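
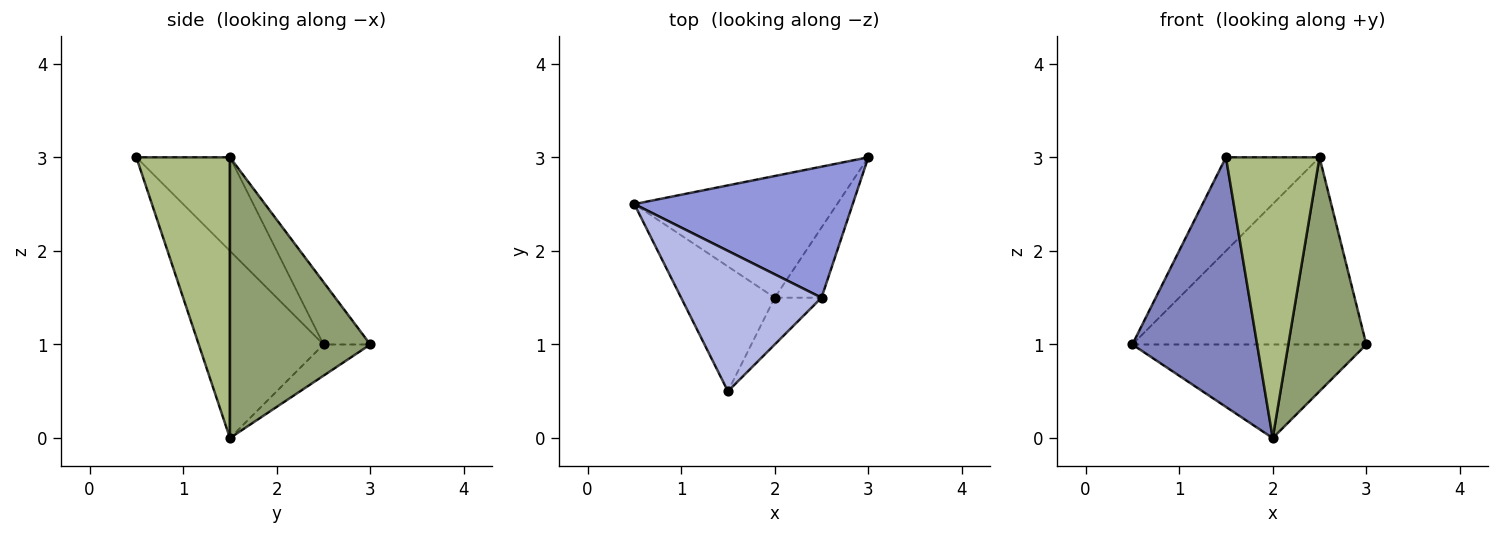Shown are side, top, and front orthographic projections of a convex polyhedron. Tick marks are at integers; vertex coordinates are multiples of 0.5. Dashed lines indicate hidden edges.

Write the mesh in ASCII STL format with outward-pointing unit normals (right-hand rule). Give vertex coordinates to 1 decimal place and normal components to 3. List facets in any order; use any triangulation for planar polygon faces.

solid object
 facet normal -0.121 0.605 -0.787
  outer loop
   vertex 2.0 1.5 0.0
   vertex 0.5 2.5 1.0
   vertex 3.0 3.0 1.0
  endloop
 endfacet
 facet normal -0.667 -0.667 -0.333
  outer loop
   vertex 2.0 1.5 0.0
   vertex 1.5 0.5 3.0
   vertex 0.5 2.5 1.0
  endloop
 endfacet
 facet normal -0.162 0.808 0.566
  outer loop
   vertex 2.5 1.5 3.0
   vertex 3.0 3.0 1.0
   vertex 0.5 2.5 1.0
  endloop
 endfacet
 facet normal -0.485 0.485 0.728
  outer loop
   vertex 2.5 1.5 3.0
   vertex 0.5 2.5 1.0
   vertex 1.5 0.5 3.0
  endloop
 endfacet
 facet normal 0.865 -0.481 -0.144
  outer loop
   vertex 2.5 1.5 3.0
   vertex 2.0 1.5 0.0
   vertex 3.0 3.0 1.0
  endloop
 endfacet
 facet normal 0.702 -0.702 -0.117
  outer loop
   vertex 2.5 1.5 3.0
   vertex 1.5 0.5 3.0
   vertex 2.0 1.5 0.0
  endloop
 endfacet
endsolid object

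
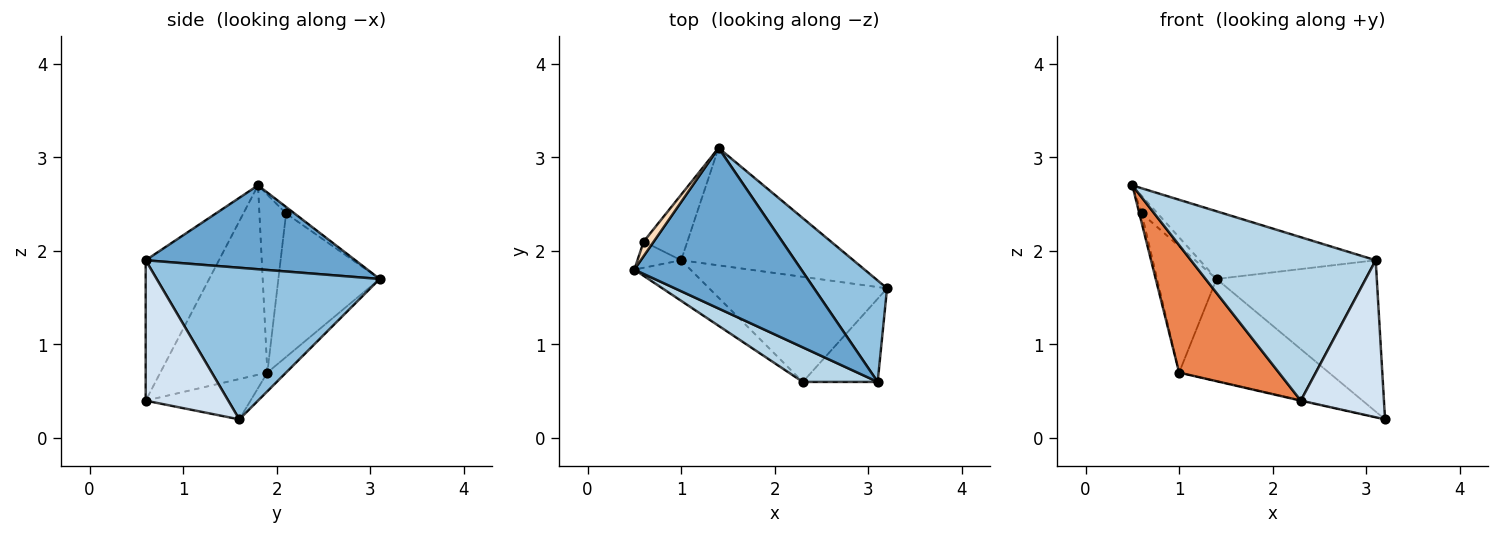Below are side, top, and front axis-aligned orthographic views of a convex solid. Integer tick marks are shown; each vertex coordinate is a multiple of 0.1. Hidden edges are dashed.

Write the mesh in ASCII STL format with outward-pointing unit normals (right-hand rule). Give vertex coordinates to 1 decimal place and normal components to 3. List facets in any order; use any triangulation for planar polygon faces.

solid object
 facet normal 0.420 0.353 0.836
  outer loop
   vertex 3.1 0.6 1.9
   vertex 1.4 3.1 1.7
   vertex 0.5 1.8 2.7
  endloop
 endfacet
 facet normal 0.756 0.543 0.364
  outer loop
   vertex 3.1 0.6 1.9
   vertex 3.2 1.6 0.2
   vertex 1.4 3.1 1.7
  endloop
 endfacet
 facet normal -0.362 -0.912 0.193
  outer loop
   vertex 3.1 0.6 1.9
   vertex 0.5 1.8 2.7
   vertex 2.3 0.6 0.4
  endloop
 endfacet
 facet normal 0.660 -0.664 -0.352
  outer loop
   vertex 3.1 0.6 1.9
   vertex 2.3 0.6 0.4
   vertex 3.2 1.6 0.2
  endloop
 endfacet
 facet normal -0.715 -0.666 -0.212
  outer loop
   vertex 1.0 1.9 0.7
   vertex 2.3 0.6 0.4
   vertex 0.5 1.8 2.7
  endloop
 endfacet
 facet normal -0.082 0.654 -0.752
  outer loop
   vertex 1.0 1.9 0.7
   vertex 1.4 3.1 1.7
   vertex 3.2 1.6 0.2
  endloop
 endfacet
 facet normal -0.221 0.004 -0.975
  outer loop
   vertex 1.0 1.9 0.7
   vertex 3.2 1.6 0.2
   vertex 2.3 0.6 0.4
  endloop
 endfacet
 facet normal -0.378 0.715 0.588
  outer loop
   vertex 0.6 2.1 2.4
   vertex 0.5 1.8 2.7
   vertex 1.4 3.1 1.7
  endloop
 endfacet
 facet normal -0.968 0.085 -0.238
  outer loop
   vertex 0.6 2.1 2.4
   vertex 1.0 1.9 0.7
   vertex 0.5 1.8 2.7
  endloop
 endfacet
 facet normal -0.834 0.490 -0.254
  outer loop
   vertex 0.6 2.1 2.4
   vertex 1.4 3.1 1.7
   vertex 1.0 1.9 0.7
  endloop
 endfacet
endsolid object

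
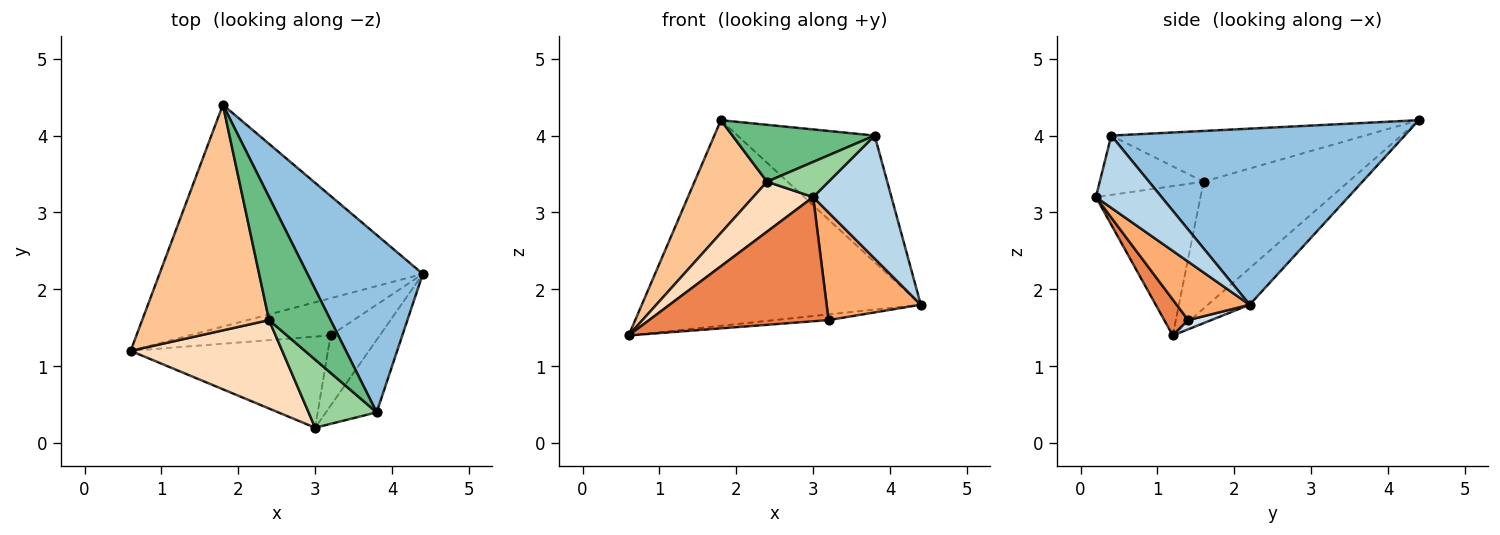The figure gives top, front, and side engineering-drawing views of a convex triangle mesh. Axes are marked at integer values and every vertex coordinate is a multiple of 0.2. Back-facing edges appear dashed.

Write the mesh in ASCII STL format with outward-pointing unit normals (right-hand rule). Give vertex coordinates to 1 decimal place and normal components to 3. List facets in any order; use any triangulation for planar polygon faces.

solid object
 facet normal -0.101 0.676 -0.730
  outer loop
   vertex 1.8 4.4 4.2
   vertex 4.4 2.2 1.8
   vertex 0.6 1.2 1.4
  endloop
 endfacet
 facet normal 0.779 0.364 0.510
  outer loop
   vertex 3.8 0.4 4.0
   vertex 4.4 2.2 1.8
   vertex 1.8 4.4 4.2
  endloop
 endfacet
 facet normal 0.586 -0.698 -0.411
  outer loop
   vertex 3.8 0.4 4.0
   vertex 3.0 0.2 3.2
   vertex 4.4 2.2 1.8
  endloop
 endfacet
 facet normal 0.064 0.150 -0.987
  outer loop
   vertex 3.2 1.4 1.6
   vertex 0.6 1.2 1.4
   vertex 4.4 2.2 1.8
  endloop
 endfacet
 facet normal 0.107 -0.802 -0.588
  outer loop
   vertex 3.2 1.4 1.6
   vertex 3.0 0.2 3.2
   vertex 0.6 1.2 1.4
  endloop
 endfacet
 facet normal 0.545 -0.702 -0.459
  outer loop
   vertex 3.2 1.4 1.6
   vertex 4.4 2.2 1.8
   vertex 3.0 0.2 3.2
  endloop
 endfacet
 facet normal -0.667 -0.333 0.667
  outer loop
   vertex 2.4 1.6 3.4
   vertex 1.8 4.4 4.2
   vertex 0.6 1.2 1.4
  endloop
 endfacet
 facet normal -0.651 -0.373 0.661
  outer loop
   vertex 2.4 1.6 3.4
   vertex 0.6 1.2 1.4
   vertex 3.0 0.2 3.2
  endloop
 endfacet
 facet normal -0.599 -0.336 0.727
  outer loop
   vertex 2.4 1.6 3.4
   vertex 3.8 0.4 4.0
   vertex 1.8 4.4 4.2
  endloop
 endfacet
 facet normal -0.612 -0.363 0.703
  outer loop
   vertex 2.4 1.6 3.4
   vertex 3.0 0.2 3.2
   vertex 3.8 0.4 4.0
  endloop
 endfacet
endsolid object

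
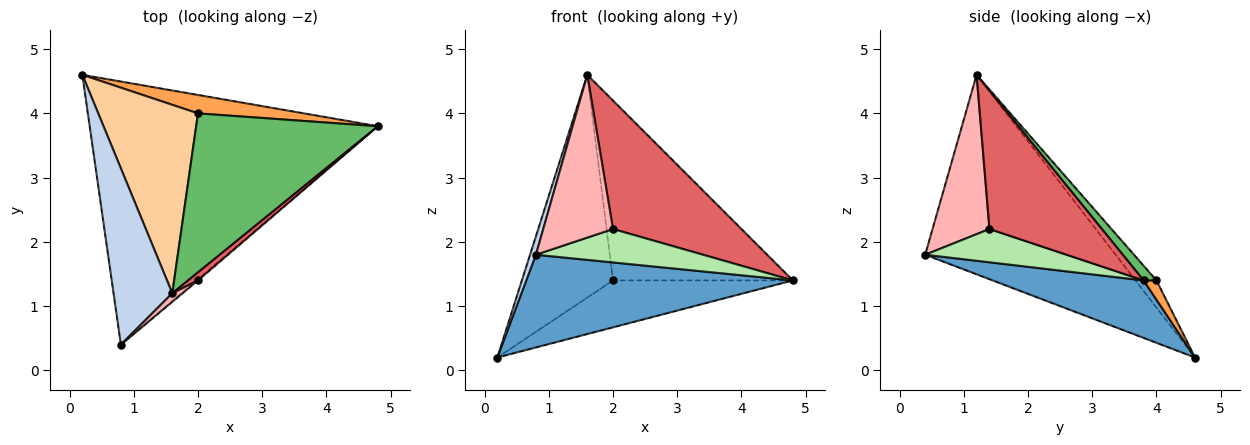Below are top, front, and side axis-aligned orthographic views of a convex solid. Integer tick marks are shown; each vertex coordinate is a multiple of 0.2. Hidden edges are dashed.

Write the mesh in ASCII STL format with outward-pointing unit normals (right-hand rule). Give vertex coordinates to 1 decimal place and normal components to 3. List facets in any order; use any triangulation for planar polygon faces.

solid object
 facet normal 0.185 -0.327 -0.927
  outer loop
   vertex 0.8 0.4 1.8
   vertex 0.2 4.6 0.2
   vertex 4.8 3.8 1.4
  endloop
 endfacet
 facet normal -0.959 -0.029 0.282
  outer loop
   vertex 1.6 1.2 4.6
   vertex 0.2 4.6 0.2
   vertex 0.8 0.4 1.8
  endloop
 endfacet
 facet normal 0.066 0.929 0.365
  outer loop
   vertex 2.0 4.0 1.4
   vertex 4.8 3.8 1.4
   vertex 0.2 4.6 0.2
  endloop
 endfacet
 facet normal -0.173 0.752 0.636
  outer loop
   vertex 2.0 4.0 1.4
   vertex 0.2 4.6 0.2
   vertex 1.6 1.2 4.6
  endloop
 endfacet
 facet normal 0.053 0.748 0.661
  outer loop
   vertex 2.0 4.0 1.4
   vertex 1.6 1.2 4.6
   vertex 4.8 3.8 1.4
  endloop
 endfacet
 facet normal 0.646 -0.763 -0.029
  outer loop
   vertex 2.0 1.4 2.2
   vertex 0.8 0.4 1.8
   vertex 4.8 3.8 1.4
  endloop
 endfacet
 facet normal 0.658 -0.752 0.047
  outer loop
   vertex 2.0 1.4 2.2
   vertex 4.8 3.8 1.4
   vertex 1.6 1.2 4.6
  endloop
 endfacet
 facet normal 0.632 -0.774 0.041
  outer loop
   vertex 2.0 1.4 2.2
   vertex 1.6 1.2 4.6
   vertex 0.8 0.4 1.8
  endloop
 endfacet
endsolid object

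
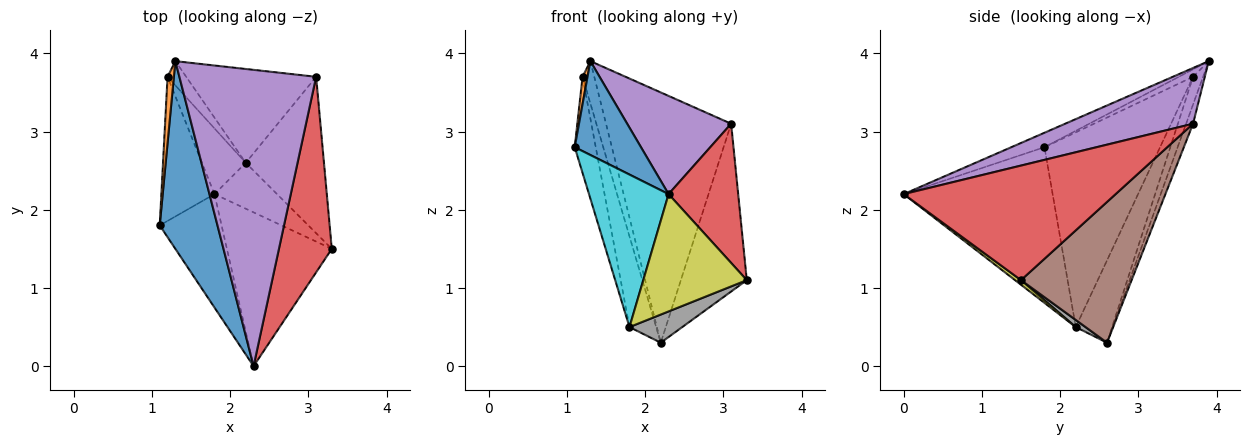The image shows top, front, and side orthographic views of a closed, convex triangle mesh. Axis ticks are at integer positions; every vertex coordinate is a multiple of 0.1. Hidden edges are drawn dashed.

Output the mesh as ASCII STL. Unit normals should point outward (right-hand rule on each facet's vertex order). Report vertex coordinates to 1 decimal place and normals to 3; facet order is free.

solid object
 facet normal -0.218 -0.436 0.873
  outer loop
   vertex 2.3 0.0 2.2
   vertex 1.3 3.9 3.9
   vertex 1.1 1.8 2.8
  endloop
 endfacet
 facet normal -0.736 -0.258 0.626
  outer loop
   vertex 1.2 3.7 3.7
   vertex 1.1 1.8 2.8
   vertex 1.3 3.9 3.9
  endloop
 endfacet
 facet normal -0.594 0.698 -0.400
  outer loop
   vertex 1.2 3.7 3.7
   vertex 1.3 3.9 3.9
   vertex 2.2 2.6 0.3
  endloop
 endfacet
 facet normal 0.870 -0.286 0.401
  outer loop
   vertex 3.1 3.7 3.1
   vertex 2.3 0.0 2.2
   vertex 3.3 1.5 1.1
  endloop
 endfacet
 facet normal 0.361 -0.293 0.885
  outer loop
   vertex 3.1 3.7 3.1
   vertex 1.3 3.9 3.9
   vertex 2.3 0.0 2.2
  endloop
 endfacet
 facet normal 0.775 0.462 -0.431
  outer loop
   vertex 3.1 3.7 3.1
   vertex 3.3 1.5 1.1
   vertex 2.2 2.6 0.3
  endloop
 endfacet
 facet normal -0.052 0.935 -0.351
  outer loop
   vertex 3.1 3.7 3.1
   vertex 2.2 2.6 0.3
   vertex 1.3 3.9 3.9
  endloop
 endfacet
 facet normal 0.096 -0.521 -0.848
  outer loop
   vertex 1.8 2.2 0.5
   vertex 2.2 2.6 0.3
   vertex 3.3 1.5 1.1
  endloop
 endfacet
 facet normal 0.035 -0.606 -0.795
  outer loop
   vertex 1.8 2.2 0.5
   vertex 3.3 1.5 1.1
   vertex 2.3 0.0 2.2
  endloop
 endfacet
 facet normal -0.832 -0.445 -0.331
  outer loop
   vertex 1.8 2.2 0.5
   vertex 2.3 0.0 2.2
   vertex 1.1 1.8 2.8
  endloop
 endfacet
 facet normal -0.950 0.173 -0.259
  outer loop
   vertex 1.8 2.2 0.5
   vertex 1.1 1.8 2.8
   vertex 1.2 3.7 3.7
  endloop
 endfacet
 facet normal -0.741 0.544 -0.394
  outer loop
   vertex 1.8 2.2 0.5
   vertex 1.2 3.7 3.7
   vertex 2.2 2.6 0.3
  endloop
 endfacet
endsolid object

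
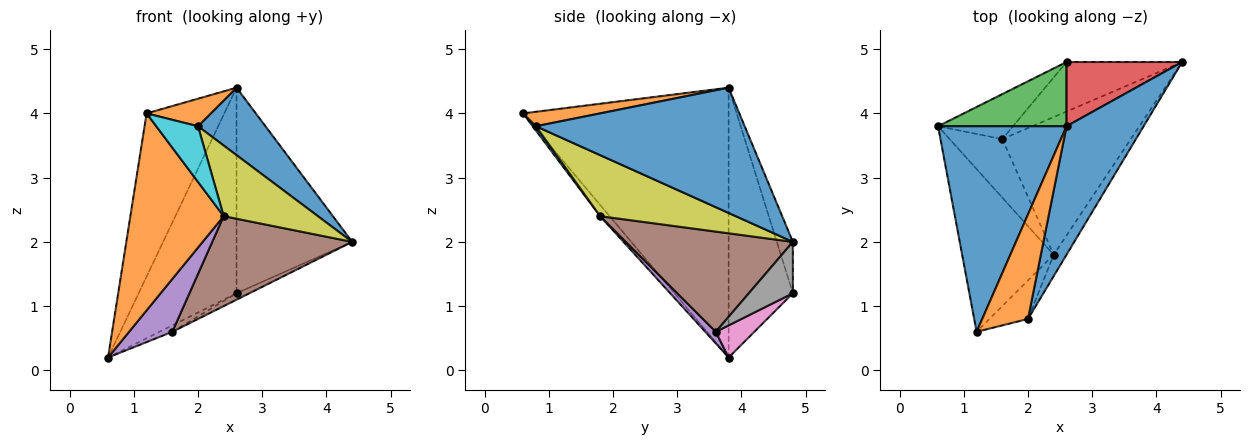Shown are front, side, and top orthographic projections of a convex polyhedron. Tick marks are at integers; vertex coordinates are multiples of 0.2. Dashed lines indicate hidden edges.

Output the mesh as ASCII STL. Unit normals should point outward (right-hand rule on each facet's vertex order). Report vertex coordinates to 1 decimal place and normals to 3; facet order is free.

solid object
 facet normal -0.854 0.323 0.407
  outer loop
   vertex 2.6 3.8 4.4
   vertex 0.6 3.8 0.2
   vertex 1.2 0.6 4.0
  endloop
 endfacet
 facet normal -0.078 -0.769 -0.635
  outer loop
   vertex 2.4 1.8 2.4
   vertex 1.2 0.6 4.0
   vertex 0.6 3.8 0.2
  endloop
 endfacet
 facet normal -0.531 0.809 0.253
  outer loop
   vertex 2.6 4.8 1.2
   vertex 0.6 3.8 0.2
   vertex 2.6 3.8 4.4
  endloop
 endfacet
 facet normal -0.131 0.946 0.296
  outer loop
   vertex 2.6 4.8 1.2
   vertex 2.6 3.8 4.4
   vertex 4.4 4.8 2.0
  endloop
 endfacet
 facet normal 0.161 -0.661 -0.733
  outer loop
   vertex 1.6 3.6 0.6
   vertex 2.4 1.8 2.4
   vertex 0.6 3.8 0.2
  endloop
 endfacet
 facet normal 0.547 -0.458 -0.701
  outer loop
   vertex 1.6 3.6 0.6
   vertex 4.4 4.8 2.0
   vertex 2.4 1.8 2.4
  endloop
 endfacet
 facet normal 0.391 0.130 -0.911
  outer loop
   vertex 1.6 3.6 0.6
   vertex 0.6 3.8 0.2
   vertex 2.6 4.8 1.2
  endloop
 endfacet
 facet normal 0.403 0.118 -0.907
  outer loop
   vertex 1.6 3.6 0.6
   vertex 2.6 4.8 1.2
   vertex 4.4 4.8 2.0
  endloop
 endfacet
 facet normal 0.809 -0.562 -0.170
  outer loop
   vertex 2.0 0.8 3.8
   vertex 2.4 1.8 2.4
   vertex 4.4 4.8 2.0
  endloop
 endfacet
 facet normal 0.063 -0.821 -0.568
  outer loop
   vertex 2.0 0.8 3.8
   vertex 1.2 0.6 4.0
   vertex 2.4 1.8 2.4
  endloop
 endfacet
 facet normal 0.821 -0.265 0.505
  outer loop
   vertex 2.0 0.8 3.8
   vertex 4.4 4.8 2.0
   vertex 2.6 3.8 4.4
  endloop
 endfacet
 facet normal 0.292 -0.243 0.925
  outer loop
   vertex 2.0 0.8 3.8
   vertex 2.6 3.8 4.4
   vertex 1.2 0.6 4.0
  endloop
 endfacet
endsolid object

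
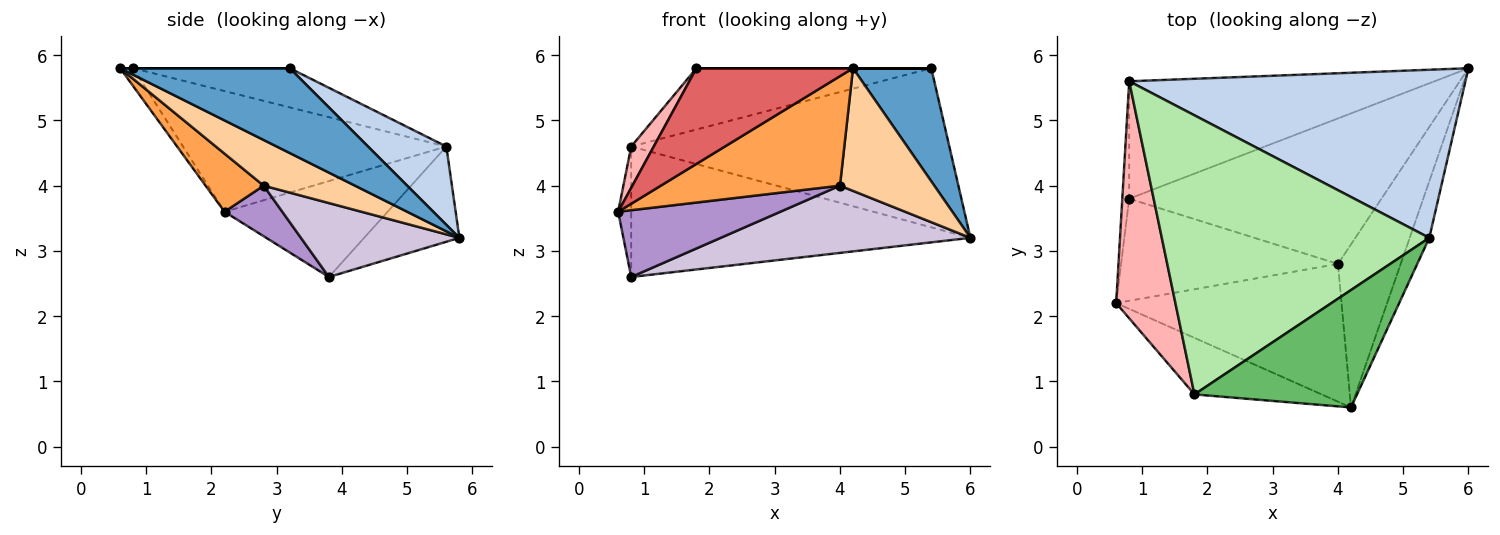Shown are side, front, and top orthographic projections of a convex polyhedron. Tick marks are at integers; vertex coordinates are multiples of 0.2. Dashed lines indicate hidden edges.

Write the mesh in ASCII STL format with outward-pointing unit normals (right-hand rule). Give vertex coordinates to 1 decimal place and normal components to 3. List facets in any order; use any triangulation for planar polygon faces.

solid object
 facet normal 0.889 -0.410 -0.205
  outer loop
   vertex 5.4 3.2 5.8
   vertex 4.2 0.6 5.8
   vertex 6.0 5.8 3.2
  endloop
 endfacet
 facet normal 0.167 0.678 0.716
  outer loop
   vertex 0.8 5.6 4.6
   vertex 5.4 3.2 5.8
   vertex 6.0 5.8 3.2
  endloop
 endfacet
 facet normal 0.198 -0.610 -0.767
  outer loop
   vertex 4.0 2.8 4.0
   vertex 4.2 0.6 5.8
   vertex 0.6 2.2 3.6
  endloop
 endfacet
 facet normal 0.503 -0.519 -0.691
  outer loop
   vertex 4.0 2.8 4.0
   vertex 6.0 5.8 3.2
   vertex 4.2 0.6 5.8
  endloop
 endfacet
 facet normal 0.000 0.000 1.000
  outer loop
   vertex 1.8 0.8 5.8
   vertex 4.2 0.6 5.8
   vertex 5.4 3.2 5.8
  endloop
 endfacet
 facet normal -0.141 0.212 0.967
  outer loop
   vertex 1.8 0.8 5.8
   vertex 5.4 3.2 5.8
   vertex 0.8 5.6 4.6
  endloop
 endfacet
 facet normal -0.072 -0.859 -0.507
  outer loop
   vertex 1.8 0.8 5.8
   vertex 0.6 2.2 3.6
   vertex 4.2 0.6 5.8
  endloop
 endfacet
 facet normal -0.895 -0.077 0.439
  outer loop
   vertex 1.8 0.8 5.8
   vertex 0.8 5.6 4.6
   vertex 0.6 2.2 3.6
  endloop
 endfacet
 facet normal 0.191 -0.537 -0.821
  outer loop
   vertex 0.8 3.8 2.6
   vertex 4.0 2.8 4.0
   vertex 0.6 2.2 3.6
  endloop
 endfacet
 facet normal 0.257 -0.405 -0.877
  outer loop
   vertex 0.8 3.8 2.6
   vertex 6.0 5.8 3.2
   vertex 4.0 2.8 4.0
  endloop
 endfacet
 facet normal -0.994 0.080 -0.072
  outer loop
   vertex 0.8 3.8 2.6
   vertex 0.6 2.2 3.6
   vertex 0.8 5.6 4.6
  endloop
 endfacet
 facet normal -0.204 0.728 -0.655
  outer loop
   vertex 0.8 3.8 2.6
   vertex 0.8 5.6 4.6
   vertex 6.0 5.8 3.2
  endloop
 endfacet
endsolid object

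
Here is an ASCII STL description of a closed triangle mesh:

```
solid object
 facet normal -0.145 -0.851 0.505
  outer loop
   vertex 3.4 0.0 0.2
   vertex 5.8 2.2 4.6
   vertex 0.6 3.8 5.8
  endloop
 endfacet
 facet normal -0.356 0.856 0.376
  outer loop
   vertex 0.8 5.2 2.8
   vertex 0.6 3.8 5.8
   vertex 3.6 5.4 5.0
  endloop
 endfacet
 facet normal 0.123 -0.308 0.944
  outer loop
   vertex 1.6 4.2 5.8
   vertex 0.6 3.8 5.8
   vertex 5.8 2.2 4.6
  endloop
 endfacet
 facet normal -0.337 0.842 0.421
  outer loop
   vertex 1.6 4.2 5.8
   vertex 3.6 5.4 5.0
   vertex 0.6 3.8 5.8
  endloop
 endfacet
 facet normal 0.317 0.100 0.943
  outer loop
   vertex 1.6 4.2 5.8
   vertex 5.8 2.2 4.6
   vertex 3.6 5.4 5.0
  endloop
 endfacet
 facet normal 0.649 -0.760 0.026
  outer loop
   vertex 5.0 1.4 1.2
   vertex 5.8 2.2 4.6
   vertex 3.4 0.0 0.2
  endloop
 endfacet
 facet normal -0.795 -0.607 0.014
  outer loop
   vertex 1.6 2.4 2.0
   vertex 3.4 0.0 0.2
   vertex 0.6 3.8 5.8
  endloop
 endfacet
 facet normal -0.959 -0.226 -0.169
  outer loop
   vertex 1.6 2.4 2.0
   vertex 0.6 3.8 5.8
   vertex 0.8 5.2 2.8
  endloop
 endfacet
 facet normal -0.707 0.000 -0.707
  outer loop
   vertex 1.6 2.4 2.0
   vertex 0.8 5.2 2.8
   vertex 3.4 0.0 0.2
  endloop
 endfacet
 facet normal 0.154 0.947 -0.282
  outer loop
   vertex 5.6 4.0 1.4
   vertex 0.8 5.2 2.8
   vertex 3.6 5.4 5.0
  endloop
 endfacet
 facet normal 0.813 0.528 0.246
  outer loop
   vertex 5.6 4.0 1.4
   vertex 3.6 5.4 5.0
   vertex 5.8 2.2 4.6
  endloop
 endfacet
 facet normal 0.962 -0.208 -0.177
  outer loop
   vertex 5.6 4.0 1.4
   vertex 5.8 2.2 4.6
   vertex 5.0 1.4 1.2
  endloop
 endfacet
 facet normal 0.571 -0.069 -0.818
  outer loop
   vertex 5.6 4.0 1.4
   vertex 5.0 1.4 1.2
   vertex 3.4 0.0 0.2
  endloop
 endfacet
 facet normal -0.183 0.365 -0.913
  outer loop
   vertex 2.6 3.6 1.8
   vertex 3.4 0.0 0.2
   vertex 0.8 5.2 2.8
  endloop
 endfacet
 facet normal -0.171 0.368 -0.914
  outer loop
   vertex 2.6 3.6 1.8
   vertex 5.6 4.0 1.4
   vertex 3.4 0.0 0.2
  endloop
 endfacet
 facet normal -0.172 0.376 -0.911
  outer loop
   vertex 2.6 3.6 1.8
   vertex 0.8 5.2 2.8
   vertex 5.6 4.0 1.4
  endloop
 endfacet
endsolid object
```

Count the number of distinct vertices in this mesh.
10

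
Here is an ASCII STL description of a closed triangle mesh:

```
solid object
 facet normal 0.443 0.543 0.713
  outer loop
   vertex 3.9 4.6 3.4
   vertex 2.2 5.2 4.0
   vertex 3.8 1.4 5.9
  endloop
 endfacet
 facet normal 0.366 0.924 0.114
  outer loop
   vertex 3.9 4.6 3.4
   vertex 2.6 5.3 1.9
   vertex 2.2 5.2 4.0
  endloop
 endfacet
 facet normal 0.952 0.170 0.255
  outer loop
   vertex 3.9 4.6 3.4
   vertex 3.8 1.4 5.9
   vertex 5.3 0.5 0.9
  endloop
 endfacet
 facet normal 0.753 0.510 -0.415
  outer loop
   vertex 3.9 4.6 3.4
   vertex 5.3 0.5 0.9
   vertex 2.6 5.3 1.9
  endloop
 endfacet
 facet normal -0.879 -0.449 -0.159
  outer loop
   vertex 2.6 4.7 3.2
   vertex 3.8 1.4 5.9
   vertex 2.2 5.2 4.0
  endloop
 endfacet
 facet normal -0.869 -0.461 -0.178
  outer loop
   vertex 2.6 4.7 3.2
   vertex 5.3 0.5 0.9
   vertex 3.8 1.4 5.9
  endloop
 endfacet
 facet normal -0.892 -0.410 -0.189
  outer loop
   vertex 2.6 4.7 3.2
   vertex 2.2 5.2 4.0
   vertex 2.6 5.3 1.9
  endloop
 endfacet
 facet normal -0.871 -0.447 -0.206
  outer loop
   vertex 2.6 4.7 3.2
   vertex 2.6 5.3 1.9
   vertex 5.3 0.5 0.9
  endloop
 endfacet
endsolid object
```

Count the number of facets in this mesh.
8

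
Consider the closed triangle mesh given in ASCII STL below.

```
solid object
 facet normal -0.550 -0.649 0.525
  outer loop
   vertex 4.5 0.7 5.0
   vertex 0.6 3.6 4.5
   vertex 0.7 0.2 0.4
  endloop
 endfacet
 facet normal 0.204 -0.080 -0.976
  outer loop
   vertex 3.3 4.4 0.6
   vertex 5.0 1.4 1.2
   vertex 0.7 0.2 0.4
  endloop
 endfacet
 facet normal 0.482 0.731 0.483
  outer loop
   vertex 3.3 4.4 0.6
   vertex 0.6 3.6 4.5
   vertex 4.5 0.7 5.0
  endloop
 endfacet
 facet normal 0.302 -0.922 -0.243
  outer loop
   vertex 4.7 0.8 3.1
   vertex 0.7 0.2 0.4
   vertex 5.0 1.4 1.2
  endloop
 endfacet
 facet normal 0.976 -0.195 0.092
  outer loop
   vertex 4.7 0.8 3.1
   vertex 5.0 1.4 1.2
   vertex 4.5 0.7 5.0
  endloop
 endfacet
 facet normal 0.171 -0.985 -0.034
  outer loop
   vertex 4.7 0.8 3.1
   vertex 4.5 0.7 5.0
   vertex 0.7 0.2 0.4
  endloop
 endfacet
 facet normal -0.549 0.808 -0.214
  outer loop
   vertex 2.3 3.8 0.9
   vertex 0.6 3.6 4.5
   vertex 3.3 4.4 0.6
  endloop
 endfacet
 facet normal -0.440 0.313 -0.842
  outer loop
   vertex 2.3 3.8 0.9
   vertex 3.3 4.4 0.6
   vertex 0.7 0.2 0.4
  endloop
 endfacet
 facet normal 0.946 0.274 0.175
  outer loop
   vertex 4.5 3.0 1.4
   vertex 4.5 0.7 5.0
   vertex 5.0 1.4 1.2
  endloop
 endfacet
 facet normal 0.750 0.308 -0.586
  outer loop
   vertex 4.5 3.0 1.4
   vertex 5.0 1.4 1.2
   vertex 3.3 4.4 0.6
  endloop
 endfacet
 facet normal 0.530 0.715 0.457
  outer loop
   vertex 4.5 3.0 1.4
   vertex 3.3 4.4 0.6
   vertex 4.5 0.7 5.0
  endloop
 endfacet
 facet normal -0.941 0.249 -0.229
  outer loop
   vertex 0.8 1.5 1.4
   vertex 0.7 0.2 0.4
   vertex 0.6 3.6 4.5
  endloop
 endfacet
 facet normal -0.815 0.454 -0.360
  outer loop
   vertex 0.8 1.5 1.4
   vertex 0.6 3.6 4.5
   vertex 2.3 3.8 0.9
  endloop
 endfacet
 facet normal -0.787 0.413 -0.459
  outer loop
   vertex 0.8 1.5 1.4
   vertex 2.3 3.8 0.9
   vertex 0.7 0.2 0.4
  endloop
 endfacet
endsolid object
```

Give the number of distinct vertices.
9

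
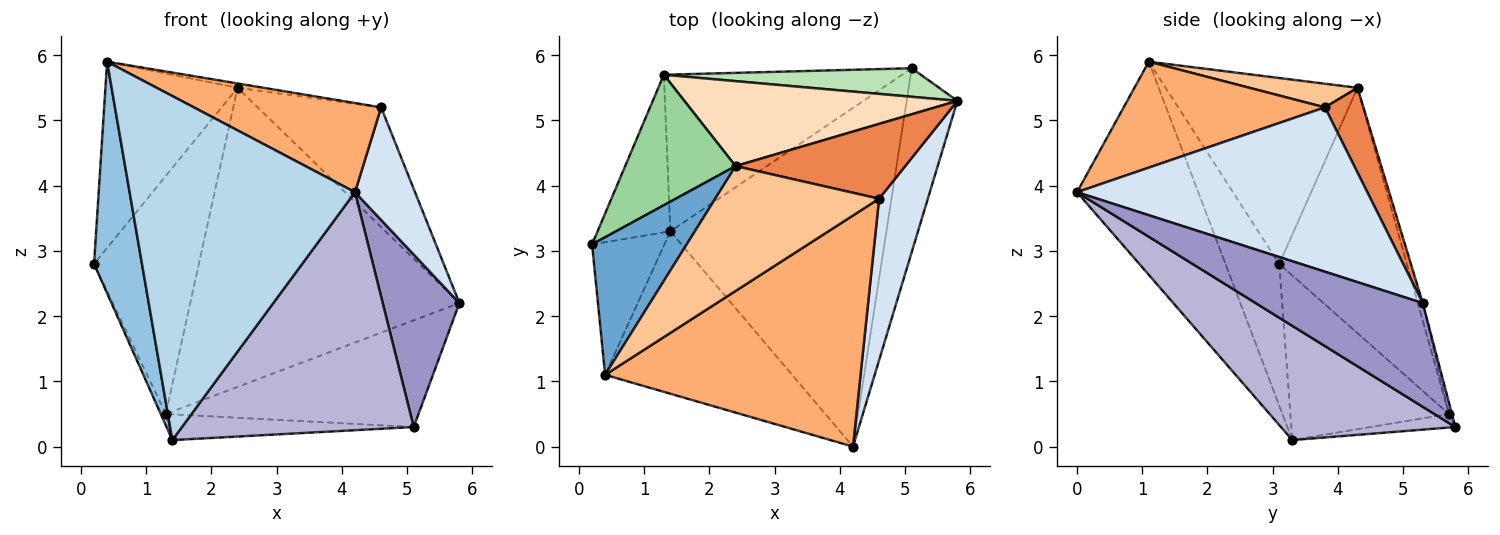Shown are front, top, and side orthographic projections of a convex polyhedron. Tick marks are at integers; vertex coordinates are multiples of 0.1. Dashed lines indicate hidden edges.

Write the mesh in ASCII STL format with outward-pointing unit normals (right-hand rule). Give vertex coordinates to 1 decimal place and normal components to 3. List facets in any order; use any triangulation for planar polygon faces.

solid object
 facet normal -0.760 0.523 0.386
  outer loop
   vertex 0.4 1.1 5.9
   vertex 2.4 4.3 5.5
   vertex 0.2 3.1 2.8
  endloop
 endfacet
 facet normal -0.698 -0.622 -0.356
  outer loop
   vertex 0.4 1.1 5.9
   vertex 0.2 3.1 2.8
   vertex 1.4 3.3 0.1
  endloop
 endfacet
 facet normal -0.437 -0.813 -0.384
  outer loop
   vertex 0.4 1.1 5.9
   vertex 1.4 3.3 0.1
   vertex 4.2 0.0 3.9
  endloop
 endfacet
 facet normal 0.940 -0.194 0.279
  outer loop
   vertex 4.6 3.8 5.2
   vertex 4.2 0.0 3.9
   vertex 5.8 5.3 2.2
  endloop
 endfacet
 facet normal 0.256 0.820 0.512
  outer loop
   vertex 4.6 3.8 5.2
   vertex 5.8 5.3 2.2
   vertex 2.4 4.3 5.5
  endloop
 endfacet
 facet normal 0.361 -0.336 0.870
  outer loop
   vertex 4.6 3.8 5.2
   vertex 0.4 1.1 5.9
   vertex 4.2 0.0 3.9
  endloop
 endfacet
 facet normal 0.143 0.034 0.989
  outer loop
   vertex 4.6 3.8 5.2
   vertex 2.4 4.3 5.5
   vertex 0.4 1.1 5.9
  endloop
 endfacet
 facet normal -0.018 0.962 0.273
  outer loop
   vertex 1.3 5.7 0.5
   vertex 2.4 4.3 5.5
   vertex 5.8 5.3 2.2
  endloop
 endfacet
 facet normal -0.914 0.029 -0.404
  outer loop
   vertex 1.3 5.7 0.5
   vertex 1.4 3.3 0.1
   vertex 0.2 3.1 2.8
  endloop
 endfacet
 facet normal -0.730 0.599 0.328
  outer loop
   vertex 1.3 5.7 0.5
   vertex 0.2 3.1 2.8
   vertex 2.4 4.3 5.5
  endloop
 endfacet
 facet normal -0.012 0.966 0.259
  outer loop
   vertex 5.1 5.8 0.3
   vertex 1.3 5.7 0.5
   vertex 5.8 5.3 2.2
  endloop
 endfacet
 facet normal -0.056 0.162 -0.985
  outer loop
   vertex 5.1 5.8 0.3
   vertex 1.4 3.3 0.1
   vertex 1.3 5.7 0.5
  endloop
 endfacet
 facet normal 0.831 -0.381 -0.406
  outer loop
   vertex 5.1 5.8 0.3
   vertex 5.8 5.3 2.2
   vertex 4.2 0.0 3.9
  endloop
 endfacet
 facet normal 0.397 -0.528 -0.751
  outer loop
   vertex 5.1 5.8 0.3
   vertex 4.2 0.0 3.9
   vertex 1.4 3.3 0.1
  endloop
 endfacet
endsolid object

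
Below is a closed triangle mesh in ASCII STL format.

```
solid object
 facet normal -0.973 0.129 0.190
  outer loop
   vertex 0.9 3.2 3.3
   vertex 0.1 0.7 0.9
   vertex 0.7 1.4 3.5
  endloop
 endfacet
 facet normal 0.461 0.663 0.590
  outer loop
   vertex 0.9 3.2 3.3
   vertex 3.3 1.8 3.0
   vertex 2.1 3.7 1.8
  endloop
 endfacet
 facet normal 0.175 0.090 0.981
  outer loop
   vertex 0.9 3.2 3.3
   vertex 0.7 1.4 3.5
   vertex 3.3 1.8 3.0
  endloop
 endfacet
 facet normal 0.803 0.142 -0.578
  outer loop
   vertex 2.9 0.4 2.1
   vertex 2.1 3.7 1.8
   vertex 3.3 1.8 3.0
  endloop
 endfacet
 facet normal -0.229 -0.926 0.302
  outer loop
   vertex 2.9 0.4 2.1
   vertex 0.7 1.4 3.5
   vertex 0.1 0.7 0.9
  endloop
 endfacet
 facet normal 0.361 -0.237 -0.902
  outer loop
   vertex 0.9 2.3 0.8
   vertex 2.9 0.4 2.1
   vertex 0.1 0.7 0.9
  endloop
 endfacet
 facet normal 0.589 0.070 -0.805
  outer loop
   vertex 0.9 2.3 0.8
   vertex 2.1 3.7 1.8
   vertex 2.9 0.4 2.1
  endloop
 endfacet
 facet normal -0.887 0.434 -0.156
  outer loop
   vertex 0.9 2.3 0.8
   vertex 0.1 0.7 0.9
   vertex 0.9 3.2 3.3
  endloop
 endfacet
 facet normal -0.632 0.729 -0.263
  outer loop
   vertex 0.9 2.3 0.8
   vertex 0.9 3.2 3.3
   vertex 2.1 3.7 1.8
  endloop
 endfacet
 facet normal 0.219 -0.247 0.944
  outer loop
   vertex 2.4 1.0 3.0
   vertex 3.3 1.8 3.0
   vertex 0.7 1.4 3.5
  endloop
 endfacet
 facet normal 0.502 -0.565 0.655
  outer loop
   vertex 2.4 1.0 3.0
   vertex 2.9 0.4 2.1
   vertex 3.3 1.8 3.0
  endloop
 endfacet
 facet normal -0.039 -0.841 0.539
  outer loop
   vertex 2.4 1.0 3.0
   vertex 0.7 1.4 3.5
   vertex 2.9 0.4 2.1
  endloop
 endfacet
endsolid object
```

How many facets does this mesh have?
12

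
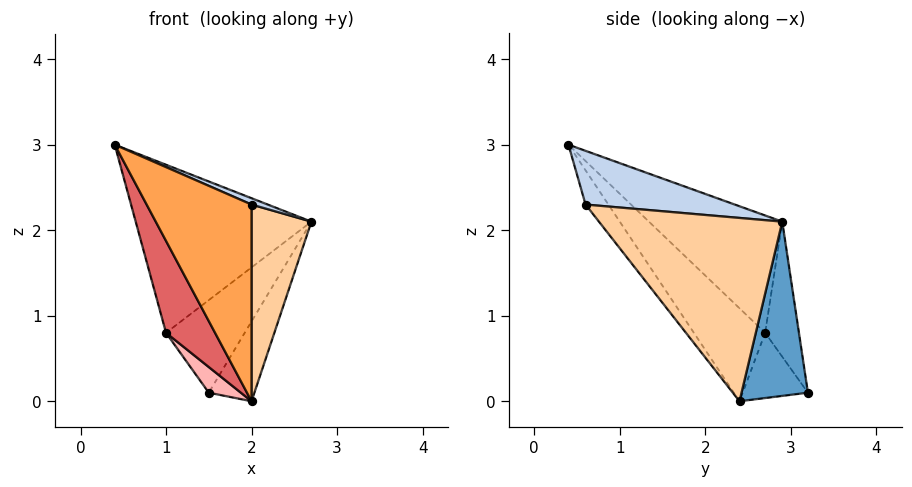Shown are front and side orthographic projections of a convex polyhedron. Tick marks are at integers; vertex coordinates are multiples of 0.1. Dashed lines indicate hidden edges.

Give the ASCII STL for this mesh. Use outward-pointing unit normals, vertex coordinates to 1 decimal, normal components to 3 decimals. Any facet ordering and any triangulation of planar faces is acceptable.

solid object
 facet normal 0.763 0.524 -0.379
  outer loop
   vertex 2.0 2.4 0.0
   vertex 1.5 3.2 0.1
   vertex 2.7 2.9 2.1
  endloop
 endfacet
 facet normal 0.405 -0.044 0.913
  outer loop
   vertex 2.0 0.6 2.3
   vertex 2.7 2.9 2.1
   vertex 0.4 0.4 3.0
  endloop
 endfacet
 facet normal -0.169 -0.776 -0.607
  outer loop
   vertex 2.0 0.6 2.3
   vertex 0.4 0.4 3.0
   vertex 2.0 2.4 0.0
  endloop
 endfacet
 facet normal 0.924 -0.302 -0.236
  outer loop
   vertex 2.0 0.6 2.3
   vertex 2.0 2.4 0.0
   vertex 2.7 2.9 2.1
  endloop
 endfacet
 facet normal -0.503 0.662 0.555
  outer loop
   vertex 1.0 2.7 0.8
   vertex 0.4 0.4 3.0
   vertex 2.7 2.9 2.1
  endloop
 endfacet
 facet normal -0.369 0.861 0.351
  outer loop
   vertex 1.0 2.7 0.8
   vertex 2.7 2.9 2.1
   vertex 1.5 3.2 0.1
  endloop
 endfacet
 facet normal -0.638 -0.439 -0.633
  outer loop
   vertex 1.0 2.7 0.8
   vertex 2.0 2.4 0.0
   vertex 0.4 0.4 3.0
  endloop
 endfacet
 facet normal -0.649 -0.319 -0.691
  outer loop
   vertex 1.0 2.7 0.8
   vertex 1.5 3.2 0.1
   vertex 2.0 2.4 0.0
  endloop
 endfacet
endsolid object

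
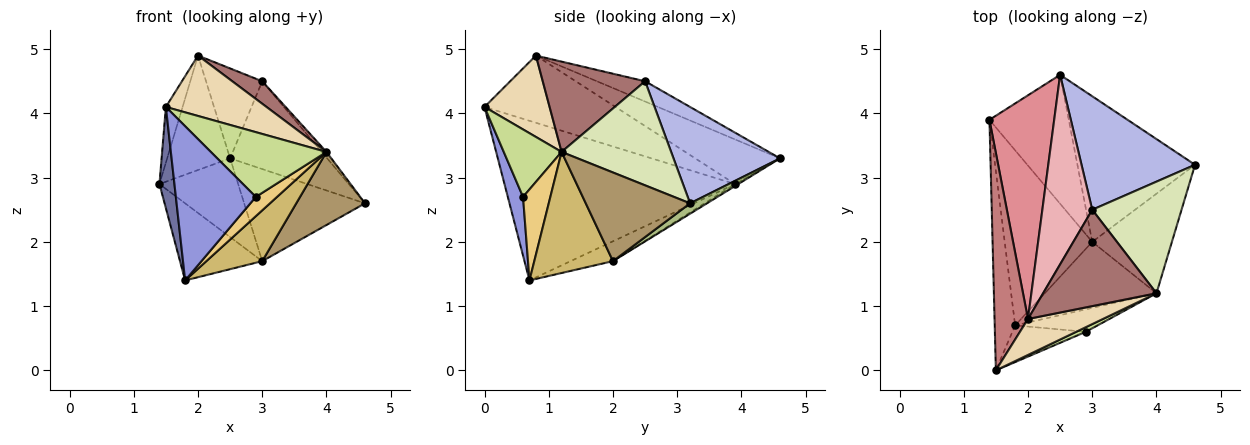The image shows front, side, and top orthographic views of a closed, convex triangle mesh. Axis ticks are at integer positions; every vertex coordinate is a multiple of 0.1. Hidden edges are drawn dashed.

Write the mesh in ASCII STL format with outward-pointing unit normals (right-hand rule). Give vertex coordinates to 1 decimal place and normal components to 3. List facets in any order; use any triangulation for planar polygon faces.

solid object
 facet normal -0.990 -0.064 -0.127
  outer loop
   vertex 1.8 0.7 1.4
   vertex 1.5 0.0 4.1
   vertex 1.4 3.9 2.9
  endloop
 endfacet
 facet normal -0.203 0.395 -0.896
  outer loop
   vertex 3.0 2.0 1.7
   vertex 1.8 0.7 1.4
   vertex 1.4 3.9 2.9
  endloop
 endfacet
 facet normal 0.182 -0.957 -0.228
  outer loop
   vertex 2.9 0.6 2.7
   vertex 1.5 0.0 4.1
   vertex 1.8 0.7 1.4
  endloop
 endfacet
 facet normal 0.558 0.508 0.657
  outer loop
   vertex 2.5 4.6 3.3
   vertex 3.0 2.5 4.5
   vertex 4.6 3.2 2.6
  endloop
 endfacet
 facet normal -0.021 0.521 -0.853
  outer loop
   vertex 2.5 4.6 3.3
   vertex 3.0 2.0 1.7
   vertex 1.4 3.9 2.9
  endloop
 endfacet
 facet normal 0.074 0.533 -0.843
  outer loop
   vertex 2.5 4.6 3.3
   vertex 4.6 3.2 2.6
   vertex 3.0 2.0 1.7
  endloop
 endfacet
 facet normal 0.446 -0.893 0.064
  outer loop
   vertex 4.0 1.2 3.4
   vertex 1.5 0.0 4.1
   vertex 2.9 0.6 2.7
  endloop
 endfacet
 facet normal 0.759 0.033 0.651
  outer loop
   vertex 4.0 1.2 3.4
   vertex 4.6 3.2 2.6
   vertex 3.0 2.5 4.5
  endloop
 endfacet
 facet normal 0.668 -0.440 -0.600
  outer loop
   vertex 4.0 1.2 3.4
   vertex 3.0 2.0 1.7
   vertex 4.6 3.2 2.6
  endloop
 endfacet
 facet normal 0.652 -0.463 -0.601
  outer loop
   vertex 4.0 1.2 3.4
   vertex 1.8 0.7 1.4
   vertex 3.0 2.0 1.7
  endloop
 endfacet
 facet normal 0.642 -0.499 -0.582
  outer loop
   vertex 4.0 1.2 3.4
   vertex 2.9 0.6 2.7
   vertex 1.8 0.7 1.4
  endloop
 endfacet
 facet normal 0.486 -0.751 0.447
  outer loop
   vertex 2.0 0.8 4.9
   vertex 1.5 0.0 4.1
   vertex 4.0 1.2 3.4
  endloop
 endfacet
 facet normal 0.613 -0.180 0.769
  outer loop
   vertex 2.0 0.8 4.9
   vertex 4.0 1.2 3.4
   vertex 3.0 2.5 4.5
  endloop
 endfacet
 facet normal -0.890 0.113 0.443
  outer loop
   vertex 2.0 0.8 4.9
   vertex 1.4 3.9 2.9
   vertex 1.5 0.0 4.1
  endloop
 endfacet
 facet normal -0.523 0.388 0.759
  outer loop
   vertex 2.0 0.8 4.9
   vertex 2.5 4.6 3.3
   vertex 1.4 3.9 2.9
  endloop
 endfacet
 facet normal -0.345 0.402 0.848
  outer loop
   vertex 2.0 0.8 4.9
   vertex 3.0 2.5 4.5
   vertex 2.5 4.6 3.3
  endloop
 endfacet
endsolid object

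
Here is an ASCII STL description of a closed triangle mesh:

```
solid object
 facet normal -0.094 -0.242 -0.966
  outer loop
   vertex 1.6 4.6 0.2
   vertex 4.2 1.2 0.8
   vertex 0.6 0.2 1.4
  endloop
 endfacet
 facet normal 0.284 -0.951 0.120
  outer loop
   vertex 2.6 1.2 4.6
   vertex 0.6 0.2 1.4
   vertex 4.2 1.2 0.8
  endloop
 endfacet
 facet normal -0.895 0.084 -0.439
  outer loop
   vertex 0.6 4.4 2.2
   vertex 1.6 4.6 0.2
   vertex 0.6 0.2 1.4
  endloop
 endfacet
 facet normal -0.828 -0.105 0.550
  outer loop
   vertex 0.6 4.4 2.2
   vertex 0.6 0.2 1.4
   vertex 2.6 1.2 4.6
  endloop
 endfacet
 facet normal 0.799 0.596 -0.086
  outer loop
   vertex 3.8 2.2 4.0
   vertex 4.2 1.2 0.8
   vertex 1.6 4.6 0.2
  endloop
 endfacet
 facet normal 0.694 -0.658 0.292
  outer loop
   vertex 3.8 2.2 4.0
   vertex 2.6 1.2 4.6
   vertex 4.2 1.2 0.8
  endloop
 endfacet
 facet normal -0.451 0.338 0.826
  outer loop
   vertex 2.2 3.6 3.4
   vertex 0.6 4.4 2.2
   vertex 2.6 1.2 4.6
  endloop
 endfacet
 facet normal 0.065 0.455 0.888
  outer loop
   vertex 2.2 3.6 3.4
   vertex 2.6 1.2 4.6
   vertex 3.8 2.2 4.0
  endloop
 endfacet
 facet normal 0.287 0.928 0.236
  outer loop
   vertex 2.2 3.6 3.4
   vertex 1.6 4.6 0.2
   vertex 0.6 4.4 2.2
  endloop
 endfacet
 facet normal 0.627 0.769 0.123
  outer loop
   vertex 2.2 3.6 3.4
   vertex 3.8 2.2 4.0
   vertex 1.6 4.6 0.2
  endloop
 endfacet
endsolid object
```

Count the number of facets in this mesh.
10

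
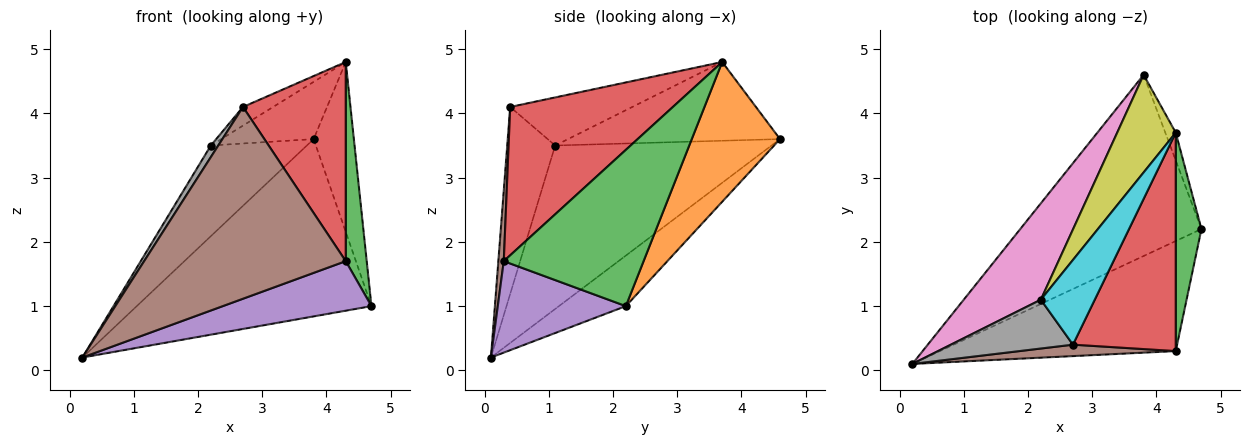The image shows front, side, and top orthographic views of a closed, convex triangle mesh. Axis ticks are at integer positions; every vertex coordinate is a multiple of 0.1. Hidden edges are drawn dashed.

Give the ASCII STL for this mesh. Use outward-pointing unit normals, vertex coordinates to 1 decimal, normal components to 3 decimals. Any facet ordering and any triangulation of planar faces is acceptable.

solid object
 facet normal -0.196 0.686 -0.701
  outer loop
   vertex 3.8 4.6 3.6
   vertex 4.7 2.2 1.0
   vertex 0.2 0.1 0.2
  endloop
 endfacet
 facet normal 0.908 0.414 -0.068
  outer loop
   vertex 4.3 3.7 4.8
   vertex 4.7 2.2 1.0
   vertex 3.8 4.6 3.6
  endloop
 endfacet
 facet normal 0.976 -0.146 0.161
  outer loop
   vertex 4.3 0.3 1.7
   vertex 4.7 2.2 1.0
   vertex 4.3 3.7 4.8
  endloop
 endfacet
 facet normal 0.729 -0.461 0.505
  outer loop
   vertex 4.3 0.3 1.7
   vertex 4.3 3.7 4.8
   vertex 2.7 0.4 4.1
  endloop
 endfacet
 facet normal 0.333 -0.387 -0.860
  outer loop
   vertex 4.3 0.3 1.7
   vertex 0.2 0.1 0.2
   vertex 4.7 2.2 1.0
  endloop
 endfacet
 facet normal 0.027 -0.998 0.060
  outer loop
   vertex 4.3 0.3 1.7
   vertex 2.7 0.4 4.1
   vertex 0.2 0.1 0.2
  endloop
 endfacet
 facet normal -0.839 0.372 0.396
  outer loop
   vertex 2.2 1.1 3.5
   vertex 3.8 4.6 3.6
   vertex 0.2 0.1 0.2
  endloop
 endfacet
 facet normal -0.830 -0.128 0.542
  outer loop
   vertex 2.2 1.1 3.5
   vertex 0.2 0.1 0.2
   vertex 2.7 0.4 4.1
  endloop
 endfacet
 facet normal -0.757 0.330 0.563
  outer loop
   vertex 2.2 1.1 3.5
   vertex 4.3 3.7 4.8
   vertex 3.8 4.6 3.6
  endloop
 endfacet
 facet normal -0.657 0.162 0.736
  outer loop
   vertex 2.2 1.1 3.5
   vertex 2.7 0.4 4.1
   vertex 4.3 3.7 4.8
  endloop
 endfacet
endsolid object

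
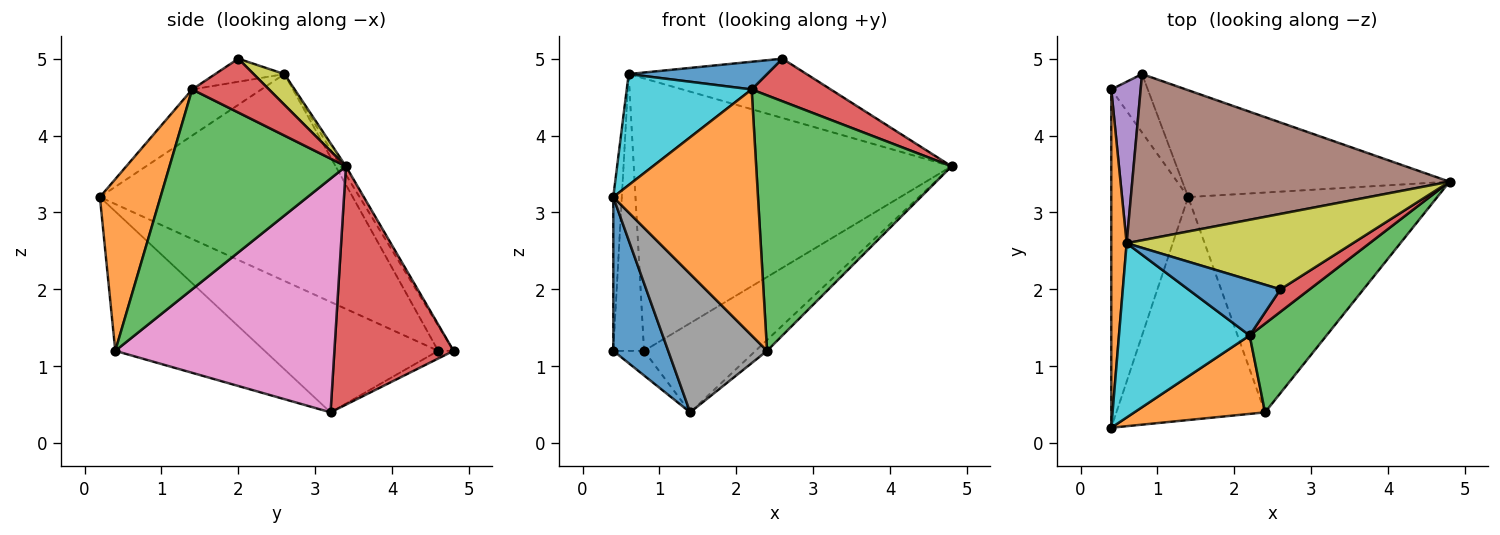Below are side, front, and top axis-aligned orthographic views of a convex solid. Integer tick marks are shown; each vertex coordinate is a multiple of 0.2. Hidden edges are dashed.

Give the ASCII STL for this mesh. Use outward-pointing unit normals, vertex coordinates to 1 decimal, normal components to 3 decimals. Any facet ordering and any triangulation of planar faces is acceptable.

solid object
 facet normal -0.794 -0.251 -0.553
  outer loop
   vertex 1.4 3.2 0.4
   vertex 0.4 0.2 3.2
   vertex 0.4 4.6 1.2
  endloop
 endfacet
 facet normal -0.997 0.034 0.074
  outer loop
   vertex 0.6 2.6 4.8
   vertex 0.4 4.6 1.2
   vertex 0.4 0.2 3.2
  endloop
 endfacet
 facet normal -0.190 0.381 -0.905
  outer loop
   vertex 0.8 4.8 1.2
   vertex 1.4 3.2 0.4
   vertex 0.4 4.6 1.2
  endloop
 endfacet
 facet normal 0.565 0.529 -0.633
  outer loop
   vertex 0.8 4.8 1.2
   vertex 4.8 3.4 3.6
   vertex 1.4 3.2 0.4
  endloop
 endfacet
 facet normal -0.396 0.793 0.463
  outer loop
   vertex 0.8 4.8 1.2
   vertex 0.4 4.6 1.2
   vertex 0.6 2.6 4.8
  endloop
 endfacet
 facet normal -0.014 0.854 0.521
  outer loop
   vertex 0.8 4.8 1.2
   vertex 0.6 2.6 4.8
   vertex 4.8 3.4 3.6
  endloop
 endfacet
 facet normal 0.684 0.036 -0.729
  outer loop
   vertex 2.4 0.4 1.2
   vertex 1.4 3.2 0.4
   vertex 4.8 3.4 3.6
  endloop
 endfacet
 facet normal -0.623 -0.412 -0.664
  outer loop
   vertex 2.4 0.4 1.2
   vertex 0.4 0.2 3.2
   vertex 1.4 3.2 0.4
  endloop
 endfacet
 facet normal 0.106 0.615 0.782
  outer loop
   vertex 2.6 2.0 5.0
   vertex 4.8 3.4 3.6
   vertex 0.6 2.6 4.8
  endloop
 endfacet
 facet normal -0.285 -0.515 0.808
  outer loop
   vertex 2.2 1.4 4.6
   vertex 0.6 2.6 4.8
   vertex 0.4 0.2 3.2
  endloop
 endfacet
 facet normal -0.218 -0.436 0.873
  outer loop
   vertex 2.2 1.4 4.6
   vertex 2.6 2.0 5.0
   vertex 0.6 2.6 4.8
  endloop
 endfacet
 facet normal 0.371 -0.885 0.282
  outer loop
   vertex 2.2 1.4 4.6
   vertex 0.4 0.2 3.2
   vertex 2.4 0.4 1.2
  endloop
 endfacet
 facet normal 0.649 -0.719 0.250
  outer loop
   vertex 2.2 1.4 4.6
   vertex 2.4 0.4 1.2
   vertex 4.8 3.4 3.6
  endloop
 endfacet
 facet normal 0.652 -0.671 0.354
  outer loop
   vertex 2.2 1.4 4.6
   vertex 4.8 3.4 3.6
   vertex 2.6 2.0 5.0
  endloop
 endfacet
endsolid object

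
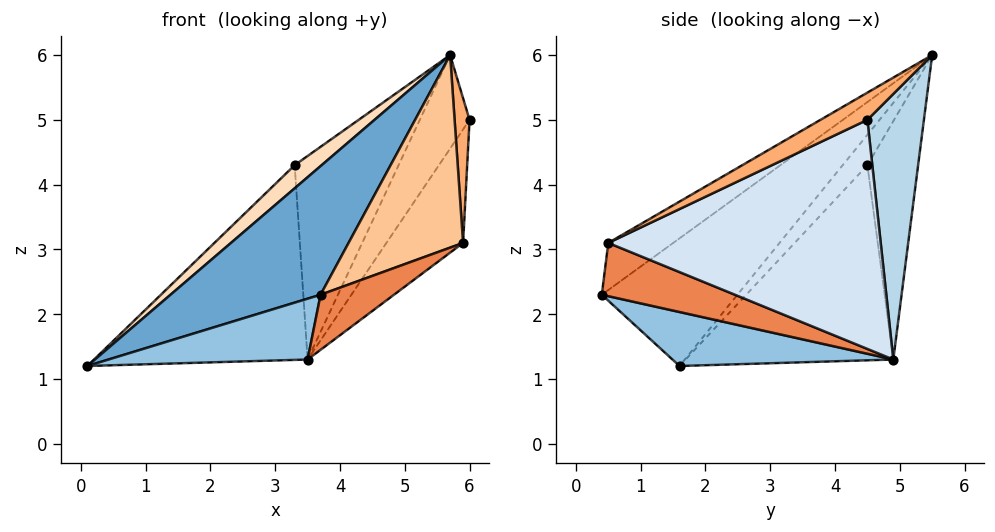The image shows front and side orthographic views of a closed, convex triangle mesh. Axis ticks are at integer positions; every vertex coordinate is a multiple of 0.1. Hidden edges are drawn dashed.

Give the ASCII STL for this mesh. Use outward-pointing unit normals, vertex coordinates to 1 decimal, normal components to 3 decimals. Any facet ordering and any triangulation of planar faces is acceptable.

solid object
 facet normal -0.392 -0.434 0.811
  outer loop
   vertex 5.7 5.5 6.0
   vertex 0.1 1.6 1.2
   vertex 3.7 0.4 2.3
  endloop
 endfacet
 facet normal 0.224 -0.202 -0.953
  outer loop
   vertex 3.5 4.9 1.3
   vertex 3.7 0.4 2.3
   vertex 0.1 1.6 1.2
  endloop
 endfacet
 facet normal 0.688 0.606 -0.399
  outer loop
   vertex 3.5 4.9 1.3
   vertex 5.7 5.5 6.0
   vertex 6.0 4.5 5.0
  endloop
 endfacet
 facet normal 0.818 0.230 -0.528
  outer loop
   vertex 5.9 0.5 3.1
   vertex 3.5 4.9 1.3
   vertex 6.0 4.5 5.0
  endloop
 endfacet
 facet normal 0.343 -0.189 -0.920
  outer loop
   vertex 5.9 0.5 3.1
   vertex 3.7 0.4 2.3
   vertex 3.5 4.9 1.3
  endloop
 endfacet
 facet normal 0.821 -0.262 0.508
  outer loop
   vertex 5.9 0.5 3.1
   vertex 6.0 4.5 5.0
   vertex 5.7 5.5 6.0
  endloop
 endfacet
 facet normal -0.278 -0.490 0.826
  outer loop
   vertex 5.9 0.5 3.1
   vertex 5.7 5.5 6.0
   vertex 3.7 0.4 2.3
  endloop
 endfacet
 facet normal -0.395 -0.431 0.811
  outer loop
   vertex 3.3 4.5 4.3
   vertex 0.1 1.6 1.2
   vertex 5.7 5.5 6.0
  endloop
 endfacet
 facet normal -0.696 0.716 0.049
  outer loop
   vertex 3.3 4.5 4.3
   vertex 3.5 4.9 1.3
   vertex 0.1 1.6 1.2
  endloop
 endfacet
 facet normal -0.437 0.895 0.090
  outer loop
   vertex 3.3 4.5 4.3
   vertex 5.7 5.5 6.0
   vertex 3.5 4.9 1.3
  endloop
 endfacet
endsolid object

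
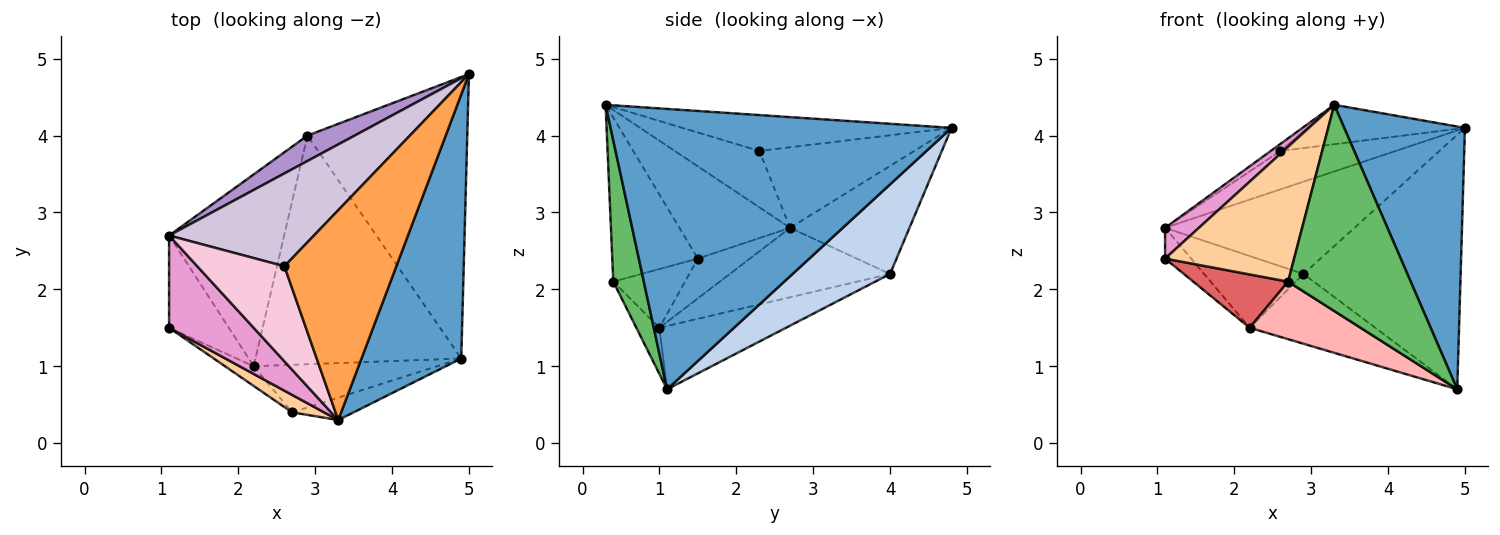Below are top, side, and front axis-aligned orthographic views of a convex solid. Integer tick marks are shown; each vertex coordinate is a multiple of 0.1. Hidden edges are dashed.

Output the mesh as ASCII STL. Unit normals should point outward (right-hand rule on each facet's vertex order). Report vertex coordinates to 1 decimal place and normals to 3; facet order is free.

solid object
 facet normal 0.894 -0.316 0.318
  outer loop
   vertex 3.3 0.3 4.4
   vertex 4.9 1.1 0.7
   vertex 5.0 4.8 4.1
  endloop
 endfacet
 facet normal 0.384 0.619 -0.685
  outer loop
   vertex 2.9 4.0 2.2
   vertex 5.0 4.8 4.1
   vertex 4.9 1.1 0.7
  endloop
 endfacet
 facet normal -0.301 0.176 0.937
  outer loop
   vertex 2.6 2.3 3.8
   vertex 3.3 0.3 4.4
   vertex 5.0 4.8 4.1
  endloop
 endfacet
 facet normal -0.550 -0.829 0.107
  outer loop
   vertex 2.7 0.4 2.1
   vertex 3.3 0.3 4.4
   vertex 1.1 1.5 2.4
  endloop
 endfacet
 facet normal 0.240 -0.965 -0.105
  outer loop
   vertex 2.7 0.4 2.1
   vertex 4.9 1.1 0.7
   vertex 3.3 0.3 4.4
  endloop
 endfacet
 facet normal -0.282 0.280 -0.918
  outer loop
   vertex 2.2 1.0 1.5
   vertex 2.9 4.0 2.2
   vertex 4.9 1.1 0.7
  endloop
 endfacet
 facet normal -0.579 -0.765 -0.283
  outer loop
   vertex 2.2 1.0 1.5
   vertex 2.7 0.4 2.1
   vertex 1.1 1.5 2.4
  endloop
 endfacet
 facet normal -0.158 -0.761 -0.629
  outer loop
   vertex 2.2 1.0 1.5
   vertex 4.9 1.1 0.7
   vertex 2.7 0.4 2.1
  endloop
 endfacet
 facet normal -0.519 0.824 0.227
  outer loop
   vertex 1.1 2.7 2.8
   vertex 5.0 4.8 4.1
   vertex 2.9 4.0 2.2
  endloop
 endfacet
 facet normal -0.457 0.340 0.822
  outer loop
   vertex 1.1 2.7 2.8
   vertex 2.6 2.3 3.8
   vertex 5.0 4.8 4.1
  endloop
 endfacet
 facet normal -0.535 0.267 -0.802
  outer loop
   vertex 1.1 2.7 2.8
   vertex 2.2 1.0 1.5
   vertex 1.1 1.5 2.4
  endloop
 endfacet
 facet normal -0.492 0.305 -0.815
  outer loop
   vertex 1.1 2.7 2.8
   vertex 2.9 4.0 2.2
   vertex 2.2 1.0 1.5
  endloop
 endfacet
 facet normal -0.719 -0.220 0.659
  outer loop
   vertex 1.1 2.7 2.8
   vertex 1.1 1.5 2.4
   vertex 3.3 0.3 4.4
  endloop
 endfacet
 facet normal -0.542 0.062 0.838
  outer loop
   vertex 1.1 2.7 2.8
   vertex 3.3 0.3 4.4
   vertex 2.6 2.3 3.8
  endloop
 endfacet
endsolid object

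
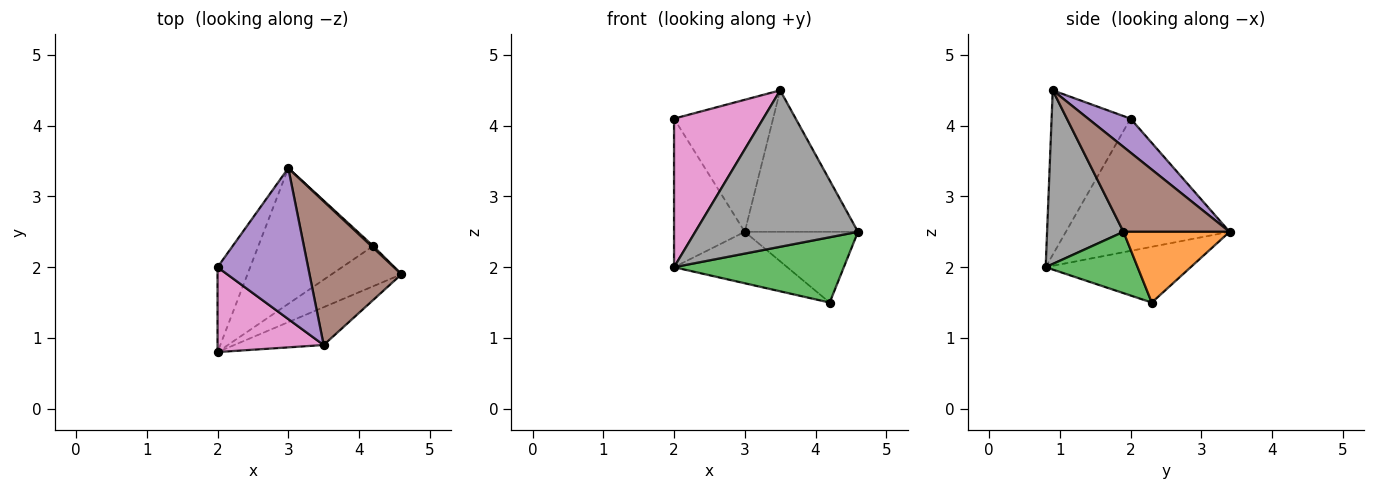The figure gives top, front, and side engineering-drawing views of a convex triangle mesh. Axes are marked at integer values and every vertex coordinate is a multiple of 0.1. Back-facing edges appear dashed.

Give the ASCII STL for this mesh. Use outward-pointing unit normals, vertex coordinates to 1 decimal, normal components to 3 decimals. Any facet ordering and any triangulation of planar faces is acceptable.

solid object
 facet normal -0.895 0.387 -0.221
  outer loop
   vertex 2.0 0.8 2.0
   vertex 2.0 2.0 4.1
   vertex 3.0 3.4 2.5
  endloop
 endfacet
 facet normal 0.684 0.729 0.018
  outer loop
   vertex 4.2 2.3 1.5
   vertex 3.0 3.4 2.5
   vertex 4.6 1.9 2.5
  endloop
 endfacet
 facet normal 0.419 -0.773 -0.477
  outer loop
   vertex 4.2 2.3 1.5
   vertex 4.6 1.9 2.5
   vertex 2.0 0.8 2.0
  endloop
 endfacet
 facet normal -0.414 0.323 -0.851
  outer loop
   vertex 4.2 2.3 1.5
   vertex 2.0 0.8 2.0
   vertex 3.0 3.4 2.5
  endloop
 endfacet
 facet normal 0.272 0.634 0.724
  outer loop
   vertex 3.5 0.9 4.5
   vertex 3.0 3.4 2.5
   vertex 2.0 2.0 4.1
  endloop
 endfacet
 facet normal 0.550 0.586 0.595
  outer loop
   vertex 3.5 0.9 4.5
   vertex 4.6 1.9 2.5
   vertex 3.0 3.4 2.5
  endloop
 endfacet
 facet normal -0.610 -0.688 0.393
  outer loop
   vertex 3.5 0.9 4.5
   vertex 2.0 2.0 4.1
   vertex 2.0 0.8 2.0
  endloop
 endfacet
 facet normal 0.415 -0.884 -0.214
  outer loop
   vertex 3.5 0.9 4.5
   vertex 2.0 0.8 2.0
   vertex 4.6 1.9 2.5
  endloop
 endfacet
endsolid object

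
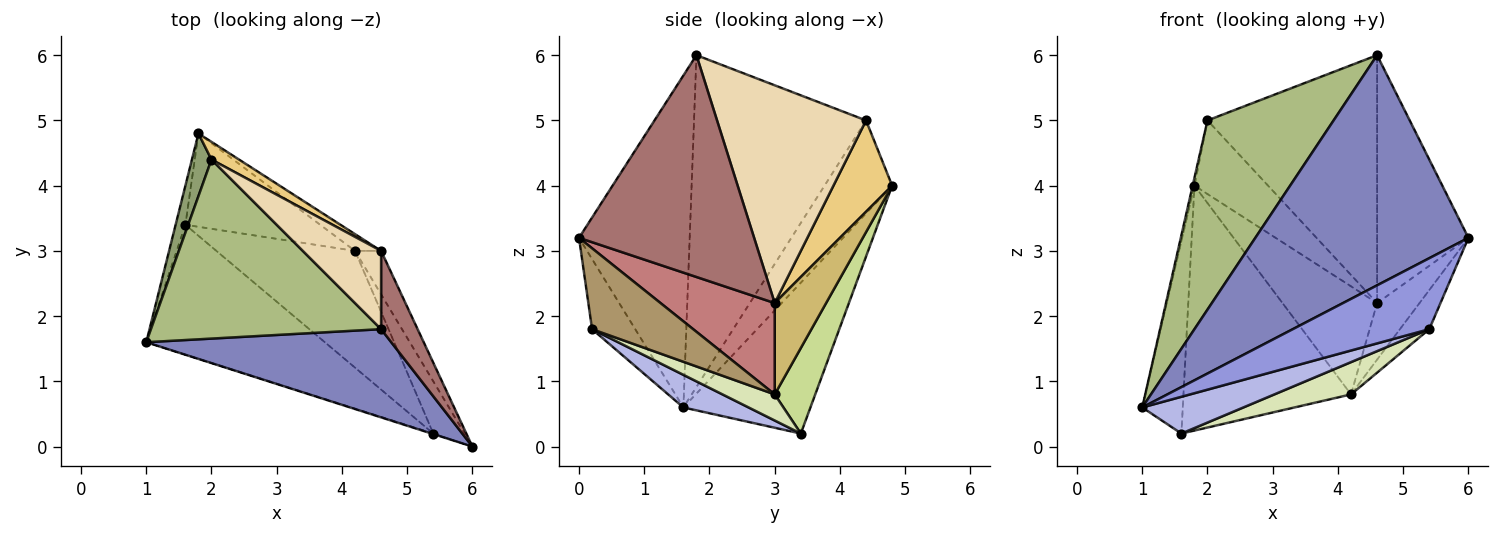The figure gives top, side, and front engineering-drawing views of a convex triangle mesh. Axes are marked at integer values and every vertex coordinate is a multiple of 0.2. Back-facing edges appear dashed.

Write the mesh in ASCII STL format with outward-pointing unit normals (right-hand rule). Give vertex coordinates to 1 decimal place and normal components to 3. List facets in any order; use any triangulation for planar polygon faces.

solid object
 facet normal -0.951 0.303 -0.062
  outer loop
   vertex 1.6 3.4 0.2
   vertex 1.0 1.6 0.6
   vertex 1.8 4.8 4.0
  endloop
 endfacet
 facet normal -0.436 -0.840 0.322
  outer loop
   vertex 4.6 1.8 6.0
   vertex 1.0 1.6 0.6
   vertex 6.0 0.0 3.2
  endloop
 endfacet
 facet normal -0.301 -0.953 -0.007
  outer loop
   vertex 5.4 0.2 1.8
   vertex 6.0 0.0 3.2
   vertex 1.0 1.6 0.6
  endloop
 endfacet
 facet normal 0.173 -0.268 -0.948
  outer loop
   vertex 5.4 0.2 1.8
   vertex 1.0 1.6 0.6
   vertex 1.6 3.4 0.2
  endloop
 endfacet
 facet normal -0.978 0.026 0.206
  outer loop
   vertex 2.0 4.4 5.0
   vertex 1.8 4.8 4.0
   vertex 1.0 1.6 0.6
  endloop
 endfacet
 facet normal -0.704 -0.516 0.488
  outer loop
   vertex 2.0 4.4 5.0
   vertex 1.0 1.6 0.6
   vertex 4.6 1.8 6.0
  endloop
 endfacet
 facet normal 0.220 0.911 -0.347
  outer loop
   vertex 4.2 3.0 0.8
   vertex 1.6 3.4 0.2
   vertex 1.8 4.8 4.0
  endloop
 endfacet
 facet normal 0.179 -0.262 -0.948
  outer loop
   vertex 4.2 3.0 0.8
   vertex 5.4 0.2 1.8
   vertex 1.6 3.4 0.2
  endloop
 endfacet
 facet normal 0.900 0.261 -0.348
  outer loop
   vertex 4.2 3.0 0.8
   vertex 6.0 0.0 3.2
   vertex 5.4 0.2 1.8
  endloop
 endfacet
 facet normal 0.473 0.871 -0.135
  outer loop
   vertex 4.6 3.0 2.2
   vertex 4.2 3.0 0.8
   vertex 1.8 4.8 4.0
  endloop
 endfacet
 facet normal 0.613 0.768 0.185
  outer loop
   vertex 4.6 3.0 2.2
   vertex 1.8 4.8 4.0
   vertex 2.0 4.4 5.0
  endloop
 endfacet
 facet normal 0.642 0.731 0.231
  outer loop
   vertex 4.6 3.0 2.2
   vertex 2.0 4.4 5.0
   vertex 4.6 1.8 6.0
  endloop
 endfacet
 facet normal 0.877 0.458 0.145
  outer loop
   vertex 4.6 3.0 2.2
   vertex 4.6 1.8 6.0
   vertex 6.0 0.0 3.2
  endloop
 endfacet
 facet normal 0.906 0.336 -0.259
  outer loop
   vertex 4.6 3.0 2.2
   vertex 6.0 0.0 3.2
   vertex 4.2 3.0 0.8
  endloop
 endfacet
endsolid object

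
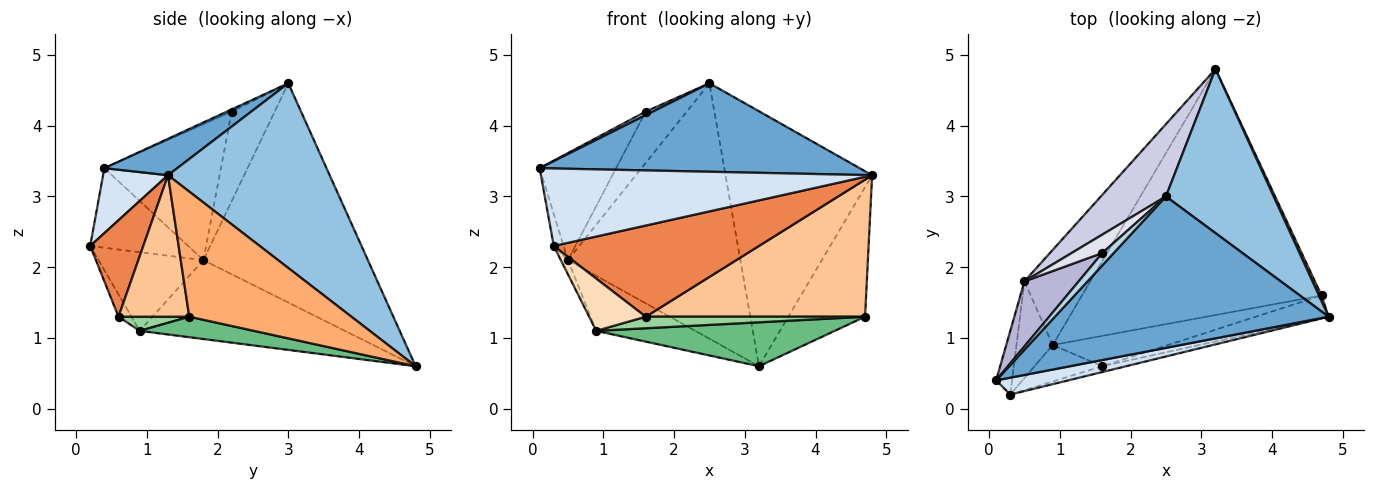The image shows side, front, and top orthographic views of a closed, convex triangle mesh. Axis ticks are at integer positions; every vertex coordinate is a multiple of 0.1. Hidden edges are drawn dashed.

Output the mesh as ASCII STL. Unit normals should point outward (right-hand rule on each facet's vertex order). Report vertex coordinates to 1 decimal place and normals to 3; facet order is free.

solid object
 facet normal 0.114 -0.501 0.858
  outer loop
   vertex 2.5 3.0 4.6
   vertex 0.1 0.4 3.4
   vertex 4.8 1.3 3.3
  endloop
 endfacet
 facet normal 0.680 0.617 0.397
  outer loop
   vertex 2.5 3.0 4.6
   vertex 4.8 1.3 3.3
   vertex 3.2 4.8 0.6
  endloop
 endfacet
 facet normal -0.180 -0.270 0.946
  outer loop
   vertex 1.6 2.2 4.2
   vertex 0.1 0.4 3.4
   vertex 2.5 3.0 4.6
  endloop
 endfacet
 facet normal 0.188 -0.960 0.209
  outer loop
   vertex 0.3 0.2 2.3
   vertex 4.8 1.3 3.3
   vertex 0.1 0.4 3.4
  endloop
 endfacet
 facet normal 0.250 -0.966 -0.062
  outer loop
   vertex 0.3 0.2 2.3
   vertex 1.6 0.6 1.3
   vertex 4.8 1.3 3.3
  endloop
 endfacet
 facet normal 0.904 0.428 0.019
  outer loop
   vertex 4.7 1.6 1.3
   vertex 3.2 4.8 0.6
   vertex 4.8 1.3 3.3
  endloop
 endfacet
 facet normal 0.303 -0.940 -0.156
  outer loop
   vertex 4.7 1.6 1.3
   vertex 4.8 1.3 3.3
   vertex 1.6 0.6 1.3
  endloop
 endfacet
 facet normal -0.185 -0.806 -0.562
  outer loop
   vertex 0.9 0.9 1.1
   vertex 1.6 0.6 1.3
   vertex 0.3 0.2 2.3
  endloop
 endfacet
 facet normal 0.084 -0.175 -0.981
  outer loop
   vertex 0.9 0.9 1.1
   vertex 3.2 4.8 0.6
   vertex 4.7 1.6 1.3
  endloop
 endfacet
 facet normal 0.114 -0.353 -0.929
  outer loop
   vertex 0.9 0.9 1.1
   vertex 4.7 1.6 1.3
   vertex 1.6 0.6 1.3
  endloop
 endfacet
 facet normal -0.976 0.098 -0.195
  outer loop
   vertex 0.5 1.8 2.1
   vertex 0.3 0.2 2.3
   vertex 0.1 0.4 3.4
  endloop
 endfacet
 facet normal -0.907 0.061 -0.418
  outer loop
   vertex 0.5 1.8 2.1
   vertex 0.9 0.9 1.1
   vertex 0.3 0.2 2.3
  endloop
 endfacet
 facet normal -0.720 0.348 -0.601
  outer loop
   vertex 0.5 1.8 2.1
   vertex 3.2 4.8 0.6
   vertex 0.9 0.9 1.1
  endloop
 endfacet
 facet normal -0.793 0.520 0.316
  outer loop
   vertex 0.5 1.8 2.1
   vertex 0.1 0.4 3.4
   vertex 1.6 2.2 4.2
  endloop
 endfacet
 facet normal -0.676 0.709 0.201
  outer loop
   vertex 0.5 1.8 2.1
   vertex 2.5 3.0 4.6
   vertex 3.2 4.8 0.6
  endloop
 endfacet
 facet normal -0.702 0.670 0.240
  outer loop
   vertex 0.5 1.8 2.1
   vertex 1.6 2.2 4.2
   vertex 2.5 3.0 4.6
  endloop
 endfacet
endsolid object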